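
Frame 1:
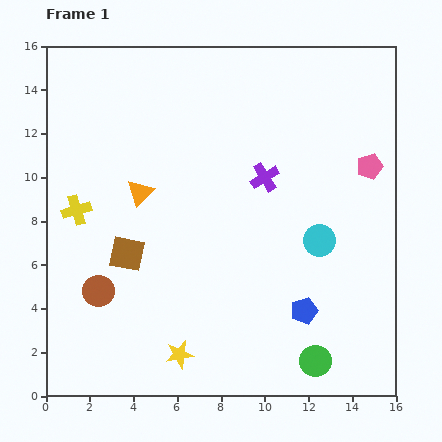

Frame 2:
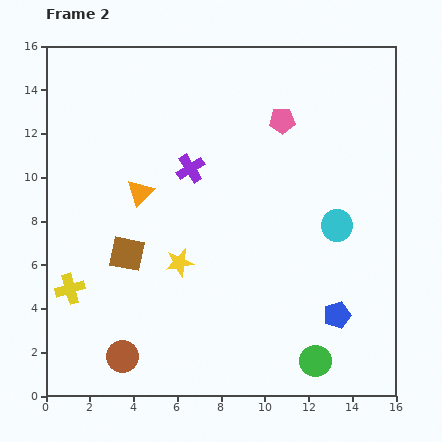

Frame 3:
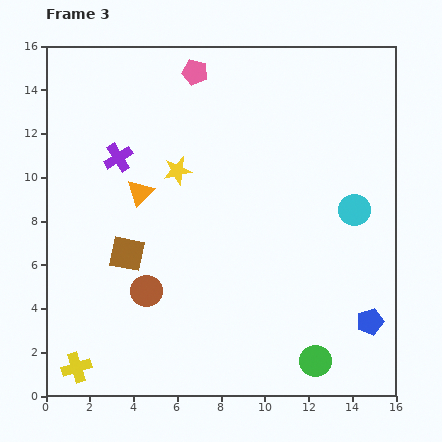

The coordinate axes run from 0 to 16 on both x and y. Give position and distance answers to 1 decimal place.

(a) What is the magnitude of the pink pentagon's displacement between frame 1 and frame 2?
4.5

The pink pentagon moved from (14.8, 10.5) to (10.8, 12.6), a distance of √(4.0² + 2.1²) ≈ 4.5.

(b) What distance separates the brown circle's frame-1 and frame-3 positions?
2.2

The brown circle moved from (2.4, 4.8) to (4.6, 4.8), a distance of √(2.2² + 0.0²) ≈ 2.2.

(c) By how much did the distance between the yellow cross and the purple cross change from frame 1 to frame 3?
+1.1

Distance in frame 1: 8.7. Distance in frame 3: 9.8.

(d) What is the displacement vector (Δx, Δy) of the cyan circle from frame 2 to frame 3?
(0.8, 0.7)

The cyan circle was at (13.3, 7.8) in frame 2 and (14.1, 8.5) in frame 3.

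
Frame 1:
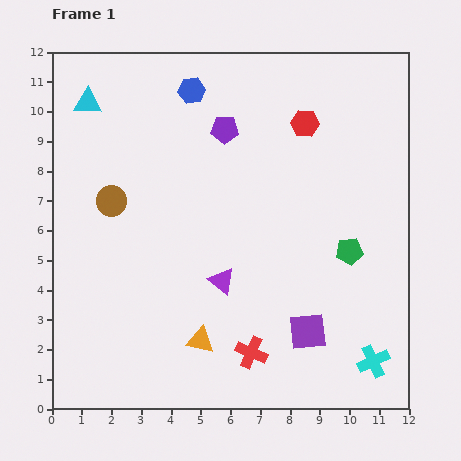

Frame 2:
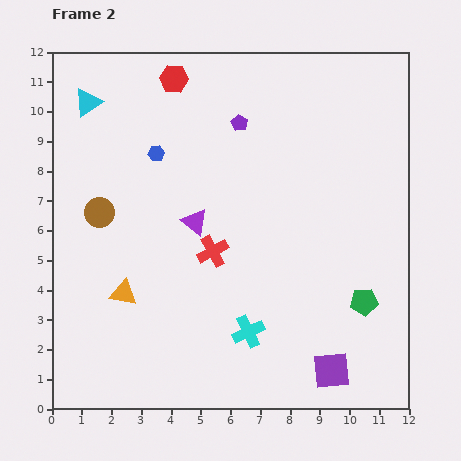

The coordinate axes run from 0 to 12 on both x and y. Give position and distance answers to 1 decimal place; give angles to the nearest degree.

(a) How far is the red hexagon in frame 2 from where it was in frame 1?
4.6

The red hexagon moved from (8.5, 9.6) to (4.1, 11.1), a distance of √(4.4² + 1.5²) ≈ 4.6.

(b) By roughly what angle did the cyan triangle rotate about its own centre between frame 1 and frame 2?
36° counter-clockwise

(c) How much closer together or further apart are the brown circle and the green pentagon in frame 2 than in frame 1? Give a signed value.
+1.2

Distance in frame 1: 8.2. Distance in frame 2: 9.4.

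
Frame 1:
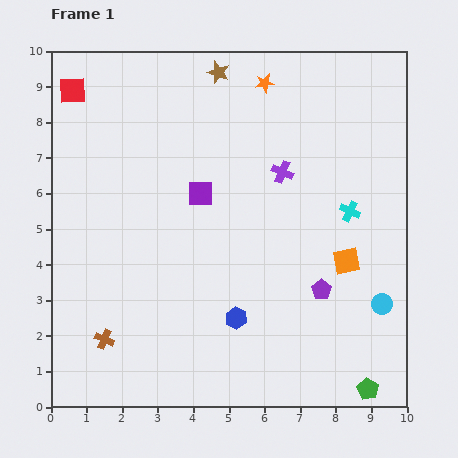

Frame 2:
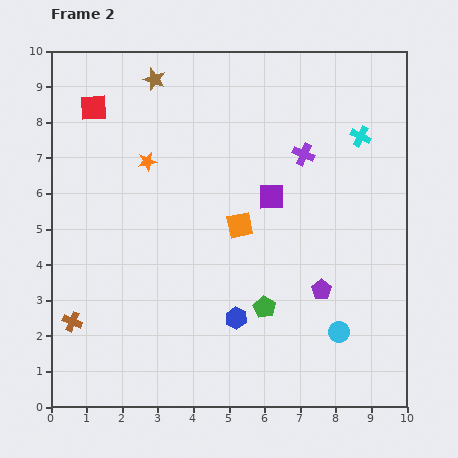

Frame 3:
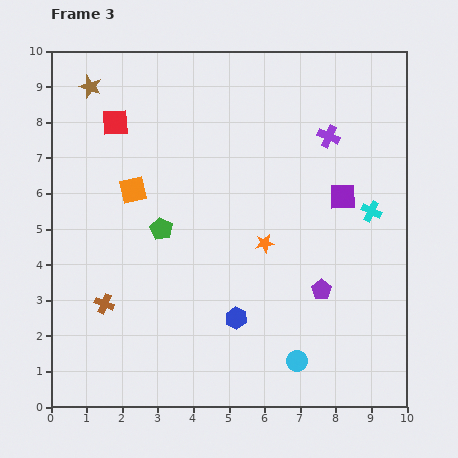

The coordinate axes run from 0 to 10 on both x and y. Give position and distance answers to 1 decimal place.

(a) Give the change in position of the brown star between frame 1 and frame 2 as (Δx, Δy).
(-1.8, -0.2)

The brown star was at (4.7, 9.4) in frame 1 and (2.9, 9.2) in frame 2.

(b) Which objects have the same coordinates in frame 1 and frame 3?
the blue hexagon, the purple pentagon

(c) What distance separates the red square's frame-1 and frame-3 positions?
1.5

The red square moved from (0.6, 8.9) to (1.8, 8.0), a distance of √(1.2² + 0.9²) ≈ 1.5.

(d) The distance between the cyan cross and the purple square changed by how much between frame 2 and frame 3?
-2.1

Distance in frame 2: 3.0. Distance in frame 3: 0.9.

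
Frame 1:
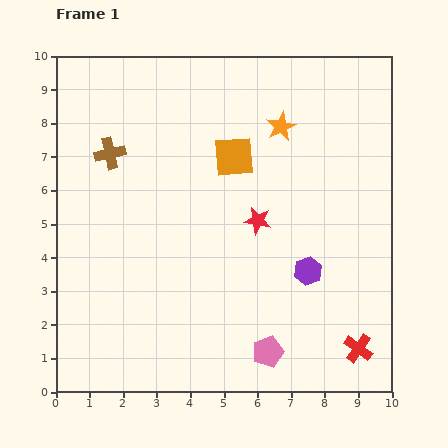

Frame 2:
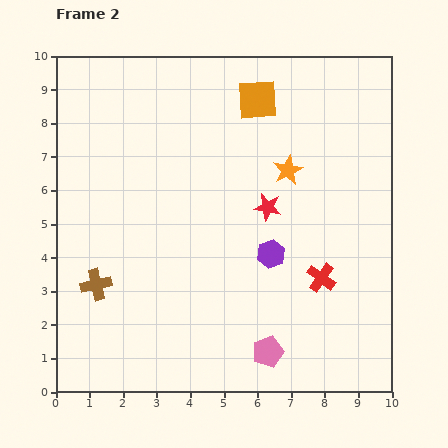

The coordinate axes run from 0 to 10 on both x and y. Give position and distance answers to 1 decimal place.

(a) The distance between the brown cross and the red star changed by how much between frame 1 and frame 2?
+0.8

Distance in frame 1: 4.8. Distance in frame 2: 5.6.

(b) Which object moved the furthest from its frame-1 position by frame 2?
the brown cross

(moved 3.9; next 2.4)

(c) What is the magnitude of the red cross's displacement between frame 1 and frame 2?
2.4

The red cross moved from (9.0, 1.3) to (7.9, 3.4), a distance of √(1.1² + 2.1²) ≈ 2.4.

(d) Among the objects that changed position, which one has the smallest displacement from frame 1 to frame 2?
the red star

(moved 0.5)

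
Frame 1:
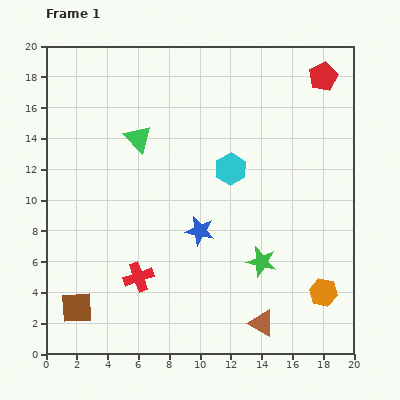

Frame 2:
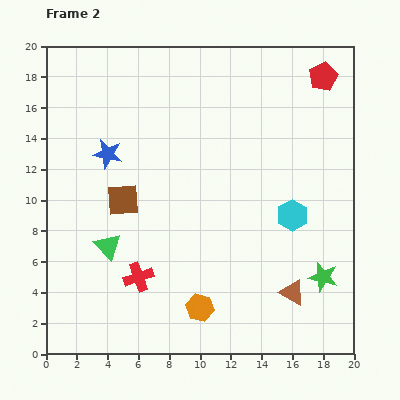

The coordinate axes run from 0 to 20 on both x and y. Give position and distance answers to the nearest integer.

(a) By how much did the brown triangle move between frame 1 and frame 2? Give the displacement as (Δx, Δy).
(2, 2)

The brown triangle was at (14, 2) in frame 1 and (16, 4) in frame 2.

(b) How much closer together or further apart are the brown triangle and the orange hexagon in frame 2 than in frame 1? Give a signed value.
+2

Distance in frame 1: 4. Distance in frame 2: 6.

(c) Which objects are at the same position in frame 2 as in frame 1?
the red cross, the red pentagon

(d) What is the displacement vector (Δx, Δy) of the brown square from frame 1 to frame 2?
(3, 7)

The brown square was at (2, 3) in frame 1 and (5, 10) in frame 2.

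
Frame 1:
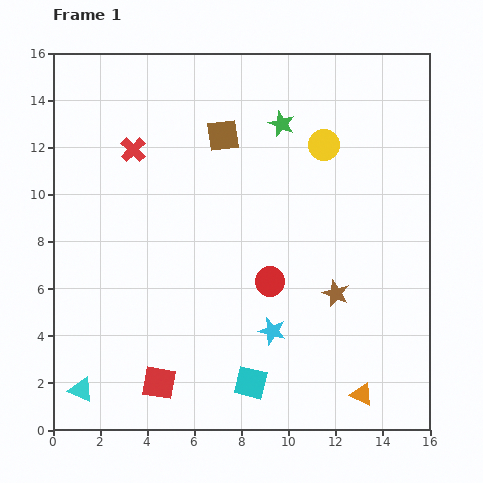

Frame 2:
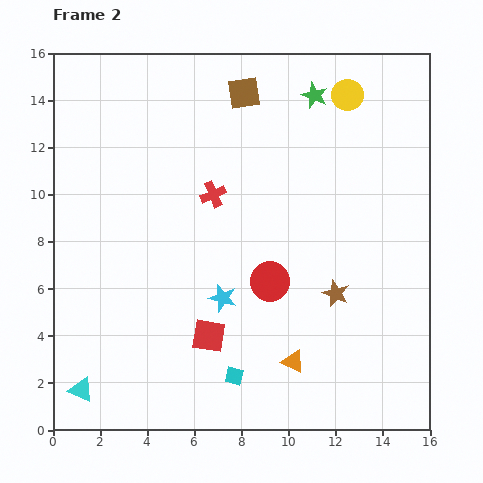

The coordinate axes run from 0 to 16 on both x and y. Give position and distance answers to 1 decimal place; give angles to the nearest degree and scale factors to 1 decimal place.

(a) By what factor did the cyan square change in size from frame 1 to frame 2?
0.6×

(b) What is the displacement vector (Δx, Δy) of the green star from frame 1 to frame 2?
(1.4, 1.2)

The green star was at (9.7, 13.0) in frame 1 and (11.1, 14.2) in frame 2.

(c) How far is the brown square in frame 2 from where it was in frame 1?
2.0

The brown square moved from (7.2, 12.5) to (8.1, 14.3), a distance of √(0.9² + 1.8²) ≈ 2.0.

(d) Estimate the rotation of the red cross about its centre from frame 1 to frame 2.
22° clockwise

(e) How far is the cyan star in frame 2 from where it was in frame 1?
2.5

The cyan star moved from (9.3, 4.2) to (7.2, 5.6), a distance of √(2.1² + 1.4²) ≈ 2.5.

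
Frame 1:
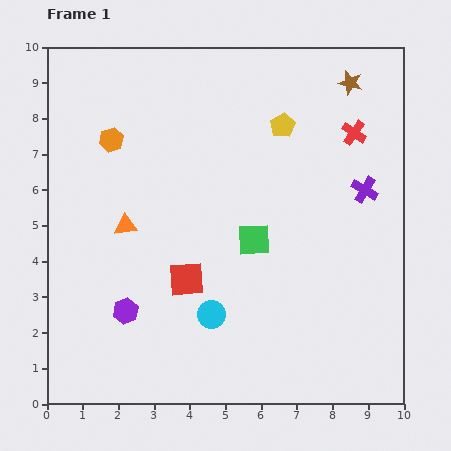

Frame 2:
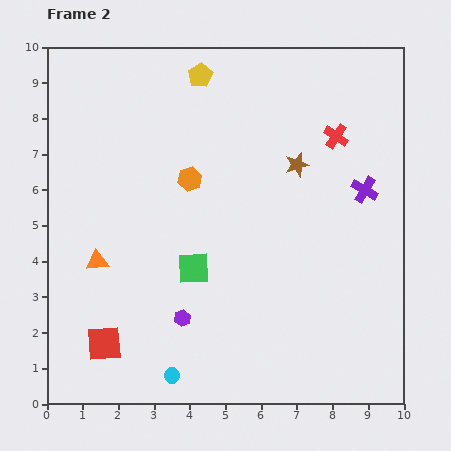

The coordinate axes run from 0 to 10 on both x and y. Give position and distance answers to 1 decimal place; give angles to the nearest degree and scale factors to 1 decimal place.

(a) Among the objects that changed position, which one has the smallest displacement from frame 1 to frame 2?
the red cross

(moved 0.5)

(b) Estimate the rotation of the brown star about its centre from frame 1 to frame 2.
29° counter-clockwise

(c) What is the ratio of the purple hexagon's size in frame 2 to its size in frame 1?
0.6×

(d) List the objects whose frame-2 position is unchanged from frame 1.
the purple cross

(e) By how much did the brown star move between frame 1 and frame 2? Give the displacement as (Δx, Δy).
(-1.5, -2.3)

The brown star was at (8.5, 9.0) in frame 1 and (7.0, 6.7) in frame 2.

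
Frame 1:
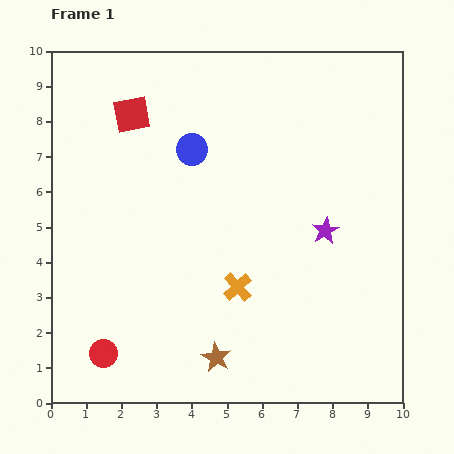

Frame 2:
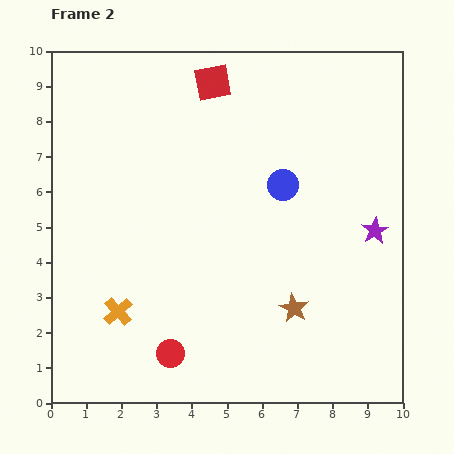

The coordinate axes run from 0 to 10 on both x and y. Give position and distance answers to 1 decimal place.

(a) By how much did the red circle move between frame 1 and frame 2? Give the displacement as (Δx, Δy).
(1.9, 0.0)

The red circle was at (1.5, 1.4) in frame 1 and (3.4, 1.4) in frame 2.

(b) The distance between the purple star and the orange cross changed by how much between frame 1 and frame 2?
+4.7

Distance in frame 1: 3.0. Distance in frame 2: 7.7.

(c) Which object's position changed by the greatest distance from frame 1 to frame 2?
the orange cross

(moved 3.5; next 2.8)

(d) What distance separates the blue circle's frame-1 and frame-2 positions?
2.8

The blue circle moved from (4.0, 7.2) to (6.6, 6.2), a distance of √(2.6² + 1.0²) ≈ 2.8.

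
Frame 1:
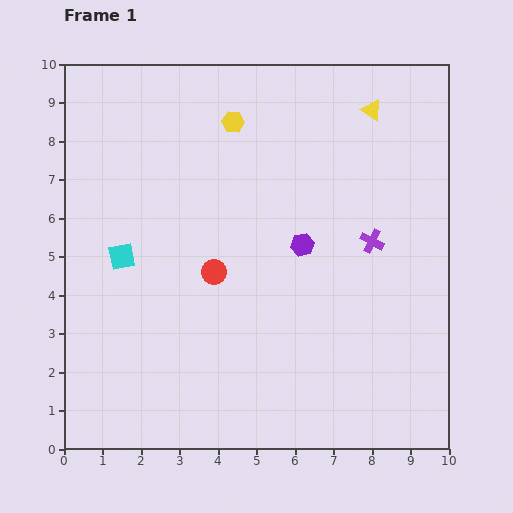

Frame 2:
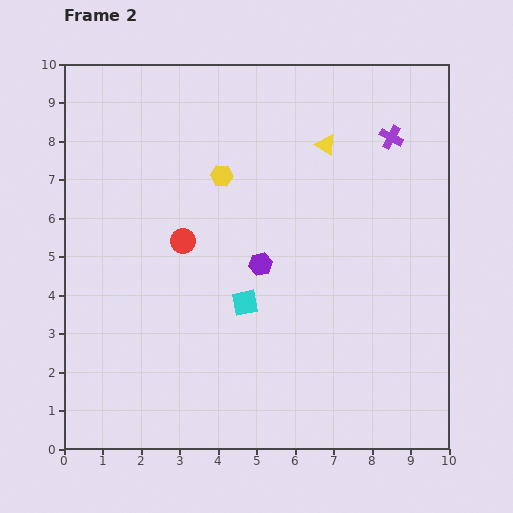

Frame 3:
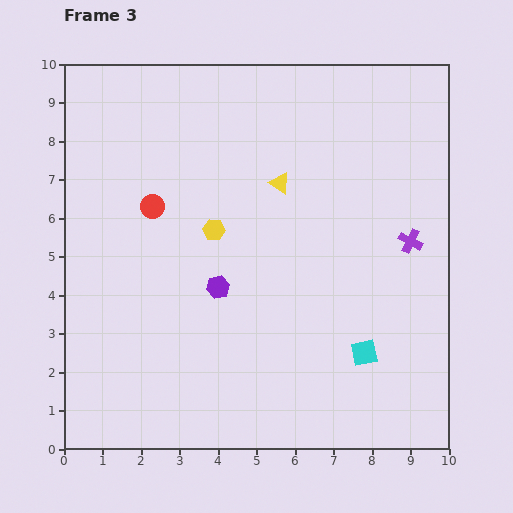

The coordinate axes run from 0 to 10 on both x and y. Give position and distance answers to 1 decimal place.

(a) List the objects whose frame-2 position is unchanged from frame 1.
none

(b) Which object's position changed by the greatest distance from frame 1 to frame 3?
the cyan square

(moved 6.8; next 3.1)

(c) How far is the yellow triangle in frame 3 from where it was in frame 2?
1.6

The yellow triangle moved from (6.8, 7.9) to (5.6, 6.9), a distance of √(1.2² + 1.0²) ≈ 1.6.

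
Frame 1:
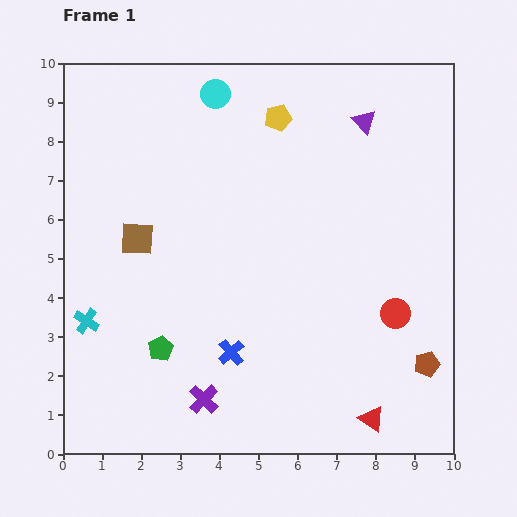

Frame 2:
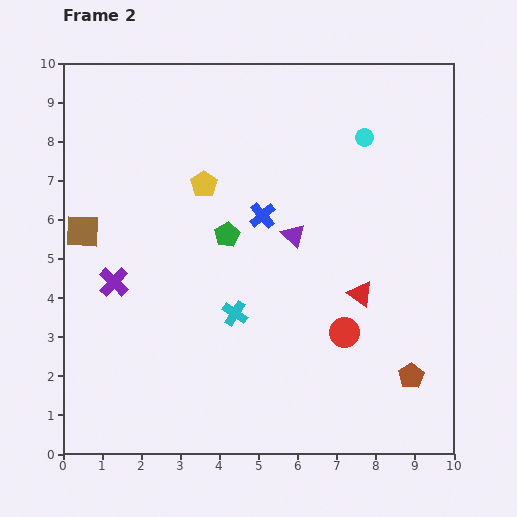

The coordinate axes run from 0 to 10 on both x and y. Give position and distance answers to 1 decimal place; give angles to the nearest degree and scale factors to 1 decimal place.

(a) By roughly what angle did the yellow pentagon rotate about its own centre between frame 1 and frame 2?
23° counter-clockwise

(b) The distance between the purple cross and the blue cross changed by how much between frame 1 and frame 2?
+2.8

Distance in frame 1: 1.4. Distance in frame 2: 4.2.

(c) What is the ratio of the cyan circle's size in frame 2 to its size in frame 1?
0.6×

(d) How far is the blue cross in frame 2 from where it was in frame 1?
3.6

The blue cross moved from (4.3, 2.6) to (5.1, 6.1), a distance of √(0.8² + 3.5²) ≈ 3.6.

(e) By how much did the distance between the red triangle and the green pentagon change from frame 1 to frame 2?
-2.0

Distance in frame 1: 5.7. Distance in frame 2: 3.7.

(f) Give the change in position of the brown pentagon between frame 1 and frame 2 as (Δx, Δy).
(-0.4, -0.3)

The brown pentagon was at (9.3, 2.3) in frame 1 and (8.9, 2.0) in frame 2.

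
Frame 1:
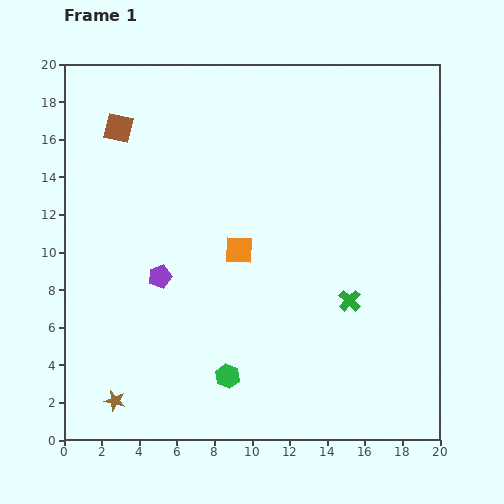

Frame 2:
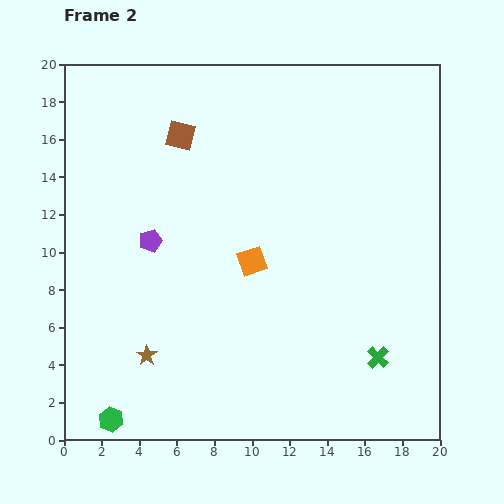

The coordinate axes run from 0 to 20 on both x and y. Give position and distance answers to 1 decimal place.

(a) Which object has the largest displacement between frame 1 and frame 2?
the green hexagon

(moved 6.6; next 3.4)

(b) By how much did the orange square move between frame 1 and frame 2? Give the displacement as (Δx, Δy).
(0.7, -0.6)

The orange square was at (9.3, 10.1) in frame 1 and (10.0, 9.5) in frame 2.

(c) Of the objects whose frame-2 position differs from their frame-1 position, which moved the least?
the orange square

(moved 0.9)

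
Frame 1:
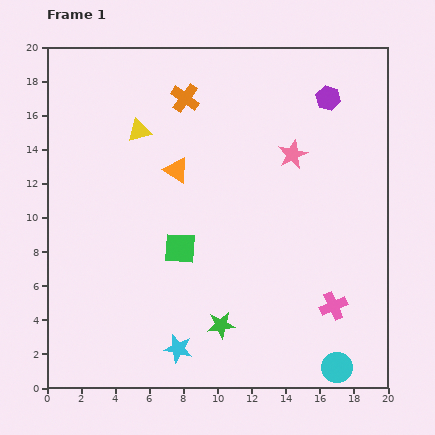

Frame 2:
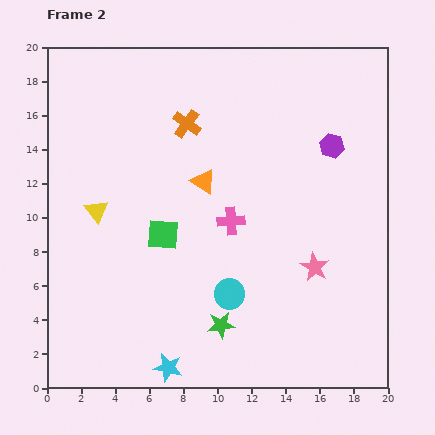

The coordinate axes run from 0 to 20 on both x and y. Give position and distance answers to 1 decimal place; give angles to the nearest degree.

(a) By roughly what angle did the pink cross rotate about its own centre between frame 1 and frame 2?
20° clockwise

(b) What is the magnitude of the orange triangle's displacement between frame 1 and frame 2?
1.7

The orange triangle moved from (7.6, 12.8) to (9.2, 12.1), a distance of √(1.6² + 0.7²) ≈ 1.7.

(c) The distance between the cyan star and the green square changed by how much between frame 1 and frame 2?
+1.9

Distance in frame 1: 5.9. Distance in frame 2: 7.8.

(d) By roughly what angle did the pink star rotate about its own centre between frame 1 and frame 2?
18° counter-clockwise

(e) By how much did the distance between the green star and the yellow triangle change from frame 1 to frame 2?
-2.5

Distance in frame 1: 12.4. Distance in frame 2: 9.9.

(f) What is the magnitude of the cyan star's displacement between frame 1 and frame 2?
1.3

The cyan star moved from (7.7, 2.3) to (7.1, 1.2), a distance of √(0.6² + 1.1²) ≈ 1.3.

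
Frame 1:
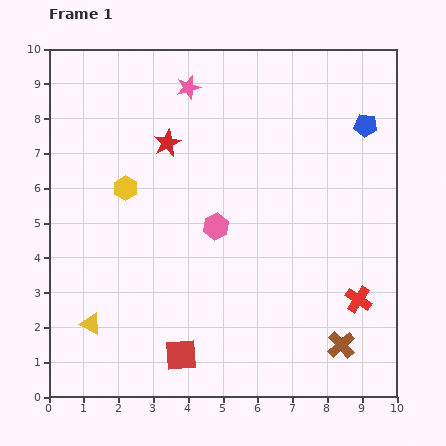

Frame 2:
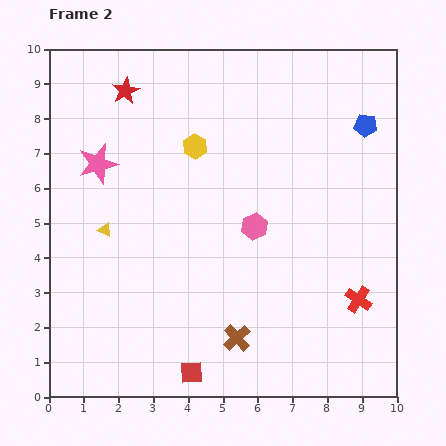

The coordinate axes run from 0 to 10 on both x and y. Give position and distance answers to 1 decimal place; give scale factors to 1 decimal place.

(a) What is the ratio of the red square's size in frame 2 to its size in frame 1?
0.7×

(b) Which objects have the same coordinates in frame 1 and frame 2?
the blue pentagon, the red cross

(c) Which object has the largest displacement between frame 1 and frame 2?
the pink star

(moved 3.4; next 3.0)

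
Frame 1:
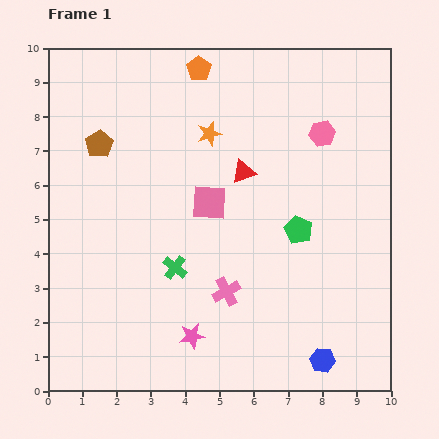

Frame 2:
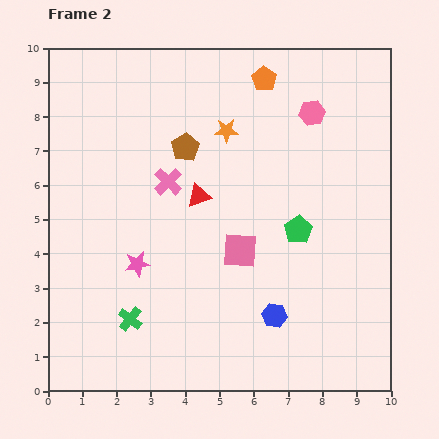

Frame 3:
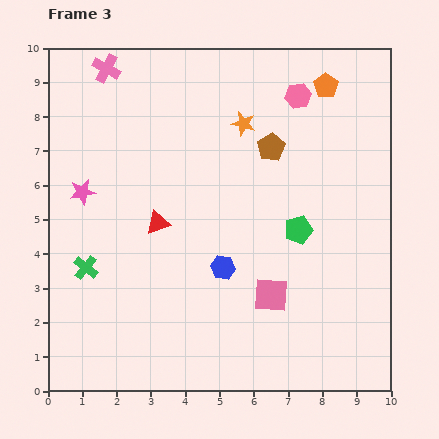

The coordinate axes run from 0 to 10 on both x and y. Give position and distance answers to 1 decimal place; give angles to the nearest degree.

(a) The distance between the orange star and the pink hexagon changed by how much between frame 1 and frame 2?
-0.8

Distance in frame 1: 3.3. Distance in frame 2: 2.5.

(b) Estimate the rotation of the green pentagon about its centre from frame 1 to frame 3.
30° clockwise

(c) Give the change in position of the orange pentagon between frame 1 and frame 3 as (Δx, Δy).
(3.7, -0.5)

The orange pentagon was at (4.4, 9.4) in frame 1 and (8.1, 8.9) in frame 3.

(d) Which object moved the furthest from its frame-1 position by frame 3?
the pink cross

(moved 7.4; next 5.3)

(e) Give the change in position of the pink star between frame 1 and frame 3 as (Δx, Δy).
(-3.2, 4.2)

The pink star was at (4.2, 1.6) in frame 1 and (1.0, 5.8) in frame 3.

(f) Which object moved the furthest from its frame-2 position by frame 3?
the pink cross

(moved 3.8; next 2.6)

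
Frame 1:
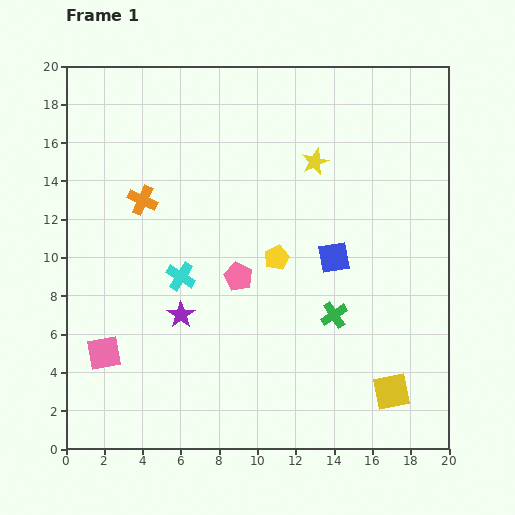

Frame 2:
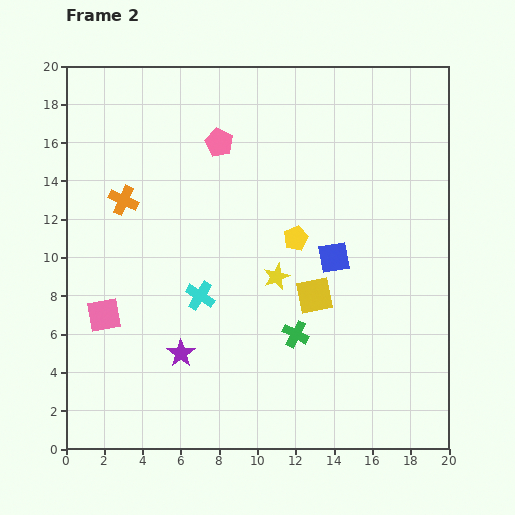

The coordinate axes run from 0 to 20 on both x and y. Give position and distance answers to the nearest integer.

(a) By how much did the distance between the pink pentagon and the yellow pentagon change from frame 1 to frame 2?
+4

Distance in frame 1: 2. Distance in frame 2: 6.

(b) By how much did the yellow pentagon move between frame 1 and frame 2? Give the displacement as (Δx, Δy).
(1, 1)

The yellow pentagon was at (11, 10) in frame 1 and (12, 11) in frame 2.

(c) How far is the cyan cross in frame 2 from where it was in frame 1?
1

The cyan cross moved from (6, 9) to (7, 8), a distance of √(1² + 1²) ≈ 1.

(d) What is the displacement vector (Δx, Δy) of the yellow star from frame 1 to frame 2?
(-2, -6)

The yellow star was at (13, 15) in frame 1 and (11, 9) in frame 2.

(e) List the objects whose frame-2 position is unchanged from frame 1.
the blue square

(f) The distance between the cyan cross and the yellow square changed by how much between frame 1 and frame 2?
-7

Distance in frame 1: 13. Distance in frame 2: 6.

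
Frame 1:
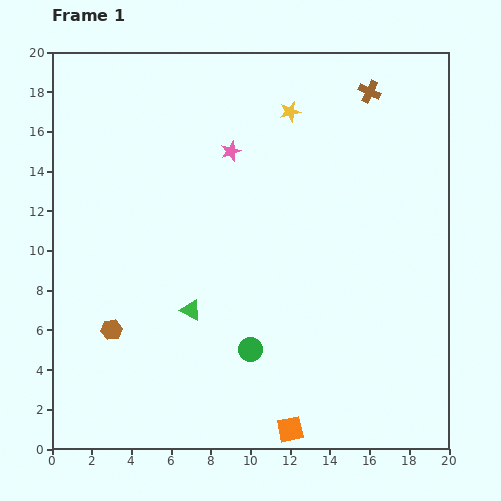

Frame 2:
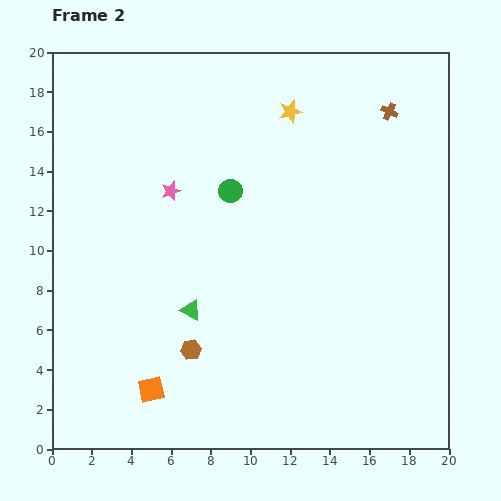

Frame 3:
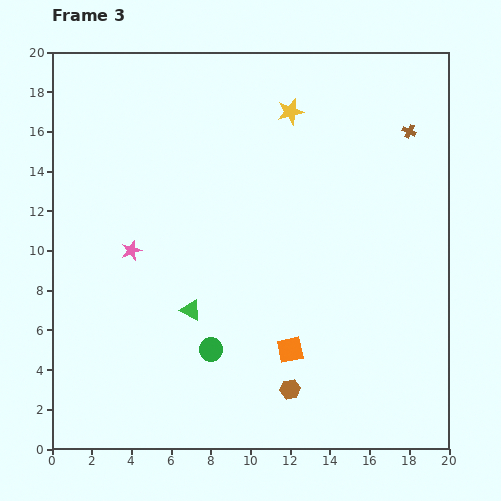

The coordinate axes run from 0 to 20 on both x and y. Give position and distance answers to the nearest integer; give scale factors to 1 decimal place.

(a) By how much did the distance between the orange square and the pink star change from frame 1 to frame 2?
-4

Distance in frame 1: 14. Distance in frame 2: 10.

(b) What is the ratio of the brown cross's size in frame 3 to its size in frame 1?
0.6×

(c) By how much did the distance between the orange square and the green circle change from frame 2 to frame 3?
-7

Distance in frame 2: 11. Distance in frame 3: 4.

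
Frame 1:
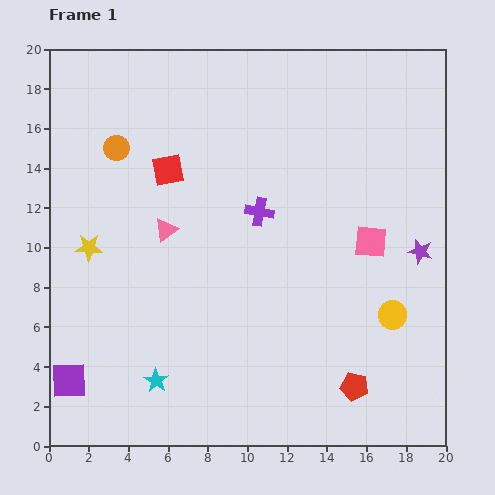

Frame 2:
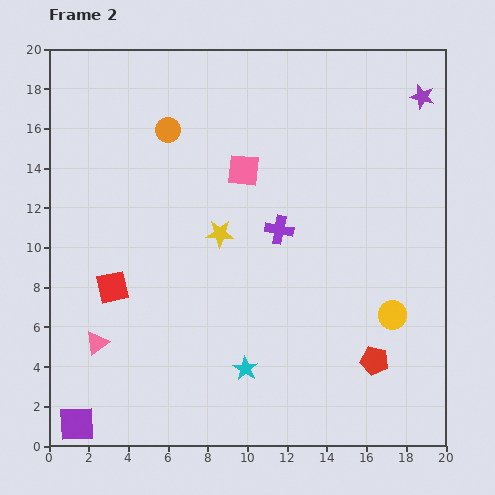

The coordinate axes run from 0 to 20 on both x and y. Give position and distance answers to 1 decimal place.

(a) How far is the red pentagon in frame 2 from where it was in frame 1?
1.6

The red pentagon moved from (15.4, 3.0) to (16.4, 4.3), a distance of √(1.0² + 1.3²) ≈ 1.6.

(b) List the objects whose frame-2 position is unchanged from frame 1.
the yellow circle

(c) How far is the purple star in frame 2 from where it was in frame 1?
7.8

The purple star moved from (18.7, 9.8) to (18.8, 17.6), a distance of √(0.1² + 7.8²) ≈ 7.8.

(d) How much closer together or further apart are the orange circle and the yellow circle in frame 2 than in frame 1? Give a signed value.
-1.6

Distance in frame 1: 16.2. Distance in frame 2: 14.6.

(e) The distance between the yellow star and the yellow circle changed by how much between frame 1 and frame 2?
-6.1

Distance in frame 1: 15.7. Distance in frame 2: 9.6.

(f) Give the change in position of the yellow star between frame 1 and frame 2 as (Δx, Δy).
(6.6, 0.7)

The yellow star was at (2.0, 10.0) in frame 1 and (8.6, 10.7) in frame 2.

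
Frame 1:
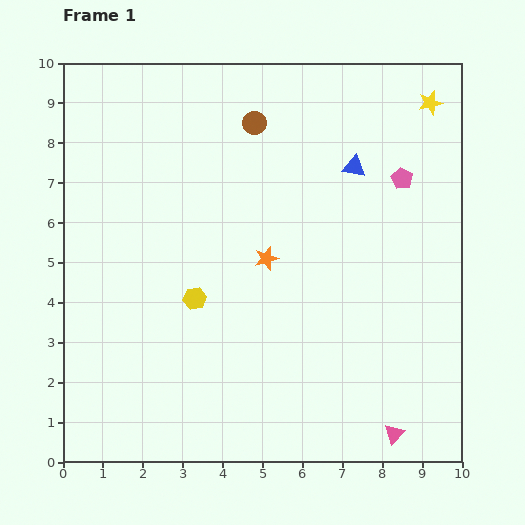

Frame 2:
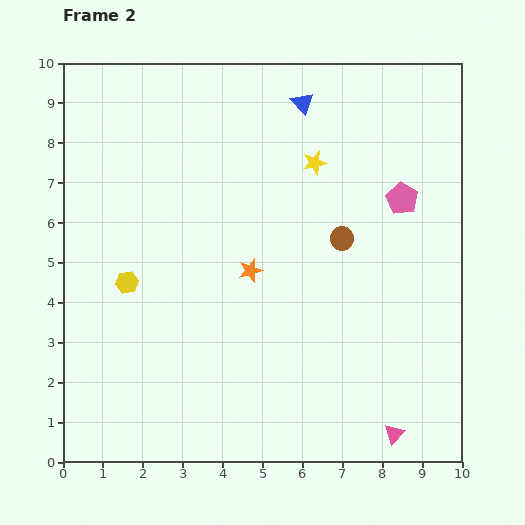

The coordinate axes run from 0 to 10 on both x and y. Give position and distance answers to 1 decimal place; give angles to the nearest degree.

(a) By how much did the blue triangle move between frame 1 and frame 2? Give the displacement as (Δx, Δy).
(-1.3, 1.6)

The blue triangle was at (7.3, 7.4) in frame 1 and (6.0, 9.0) in frame 2.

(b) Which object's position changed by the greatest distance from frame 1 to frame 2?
the brown circle

(moved 3.6; next 3.3)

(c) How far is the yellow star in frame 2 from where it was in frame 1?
3.3

The yellow star moved from (9.2, 9.0) to (6.3, 7.5), a distance of √(2.9² + 1.5²) ≈ 3.3.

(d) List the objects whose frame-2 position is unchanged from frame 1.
the pink triangle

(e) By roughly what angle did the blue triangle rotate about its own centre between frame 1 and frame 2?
37° clockwise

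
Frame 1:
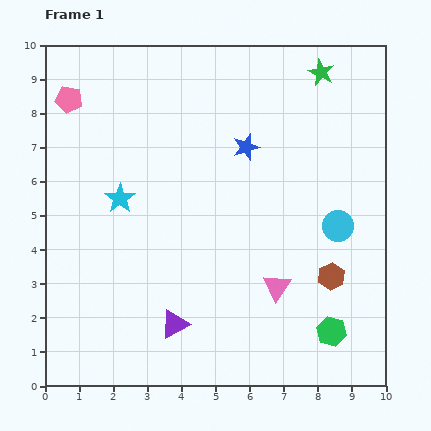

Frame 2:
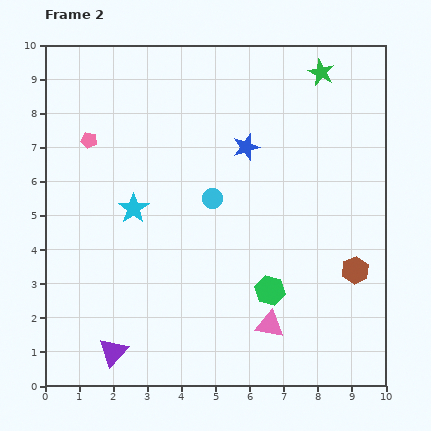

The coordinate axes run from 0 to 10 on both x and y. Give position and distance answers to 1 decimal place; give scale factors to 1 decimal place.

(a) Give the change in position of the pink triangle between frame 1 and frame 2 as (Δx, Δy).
(-0.2, -1.1)

The pink triangle was at (6.8, 2.9) in frame 1 and (6.6, 1.8) in frame 2.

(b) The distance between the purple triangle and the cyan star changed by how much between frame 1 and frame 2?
+0.2

Distance in frame 1: 4.0. Distance in frame 2: 4.2.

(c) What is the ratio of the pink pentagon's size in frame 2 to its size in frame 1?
0.6×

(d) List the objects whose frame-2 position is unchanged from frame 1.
the blue star, the green star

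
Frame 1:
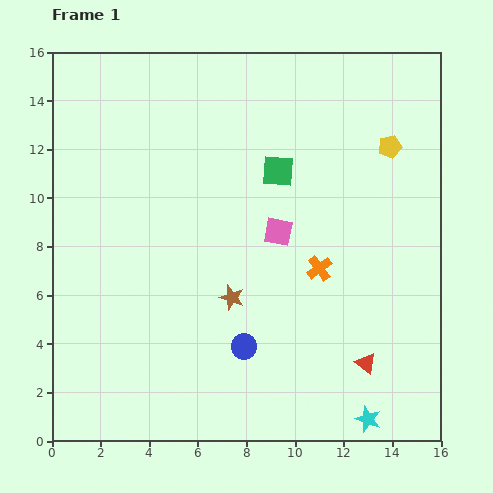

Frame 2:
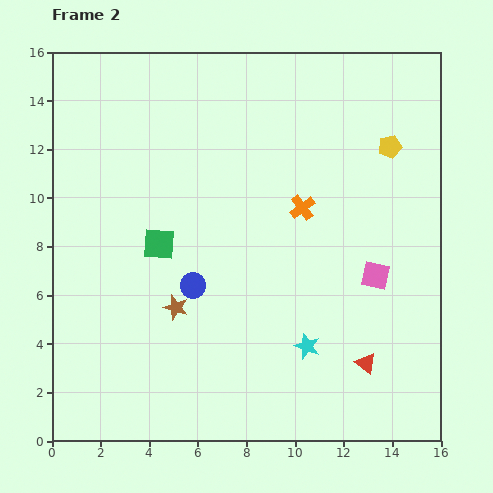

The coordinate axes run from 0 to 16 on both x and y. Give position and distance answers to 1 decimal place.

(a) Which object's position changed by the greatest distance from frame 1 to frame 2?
the green square

(moved 5.7; next 4.4)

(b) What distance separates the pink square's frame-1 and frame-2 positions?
4.4

The pink square moved from (9.3, 8.6) to (13.3, 6.8), a distance of √(4.0² + 1.8²) ≈ 4.4.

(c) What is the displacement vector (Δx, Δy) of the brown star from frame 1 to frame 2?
(-2.3, -0.4)

The brown star was at (7.4, 5.9) in frame 1 and (5.1, 5.5) in frame 2.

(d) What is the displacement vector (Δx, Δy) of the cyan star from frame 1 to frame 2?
(-2.5, 3.0)

The cyan star was at (13.0, 0.9) in frame 1 and (10.5, 3.9) in frame 2.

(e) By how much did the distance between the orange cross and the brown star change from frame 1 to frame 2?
+2.8

Distance in frame 1: 3.8. Distance in frame 2: 6.6.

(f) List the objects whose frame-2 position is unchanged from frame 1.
the red triangle, the yellow pentagon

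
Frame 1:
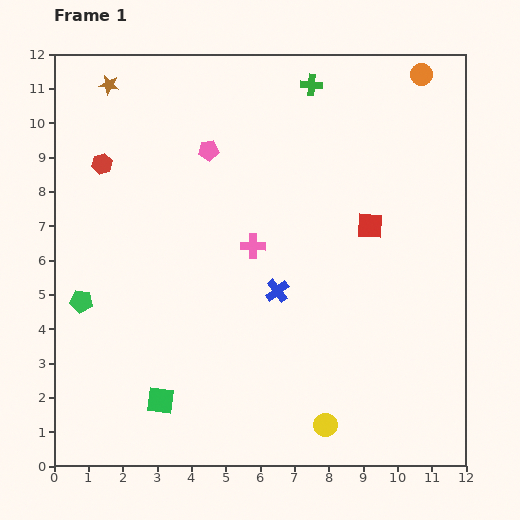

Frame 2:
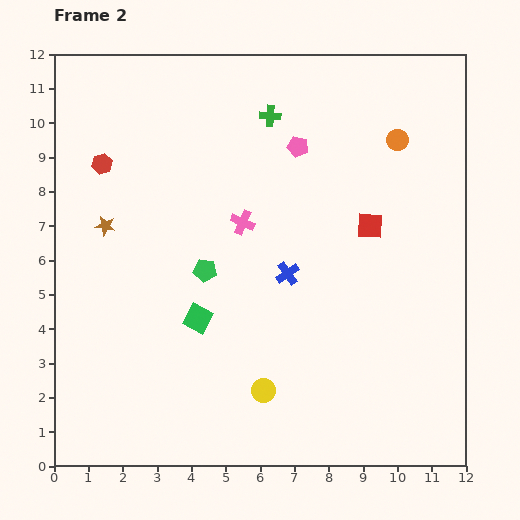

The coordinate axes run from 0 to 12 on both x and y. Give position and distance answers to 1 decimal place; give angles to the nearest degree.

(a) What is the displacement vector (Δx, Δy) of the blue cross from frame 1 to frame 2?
(0.3, 0.5)

The blue cross was at (6.5, 5.1) in frame 1 and (6.8, 5.6) in frame 2.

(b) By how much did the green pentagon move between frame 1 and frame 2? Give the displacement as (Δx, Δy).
(3.6, 0.9)

The green pentagon was at (0.8, 4.8) in frame 1 and (4.4, 5.7) in frame 2.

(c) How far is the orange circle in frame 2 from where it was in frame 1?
2.0

The orange circle moved from (10.7, 11.4) to (10.0, 9.5), a distance of √(0.7² + 1.9²) ≈ 2.0.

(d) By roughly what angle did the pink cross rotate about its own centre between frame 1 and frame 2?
23° clockwise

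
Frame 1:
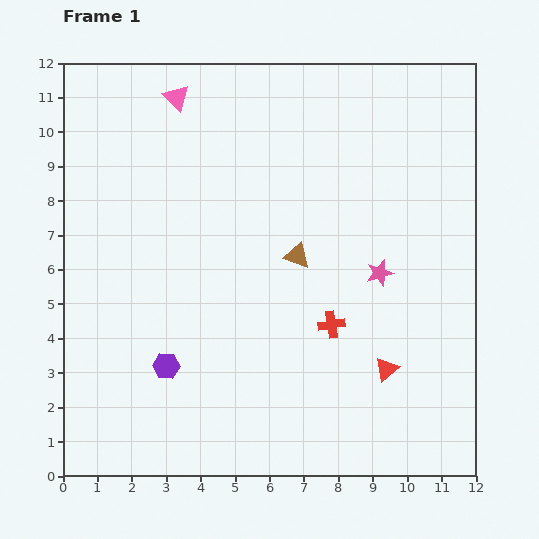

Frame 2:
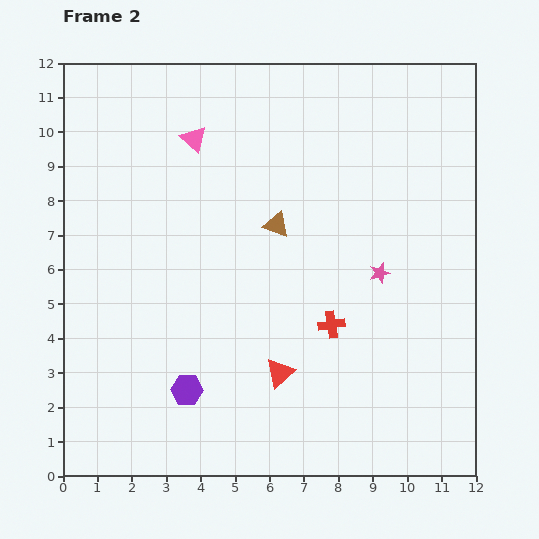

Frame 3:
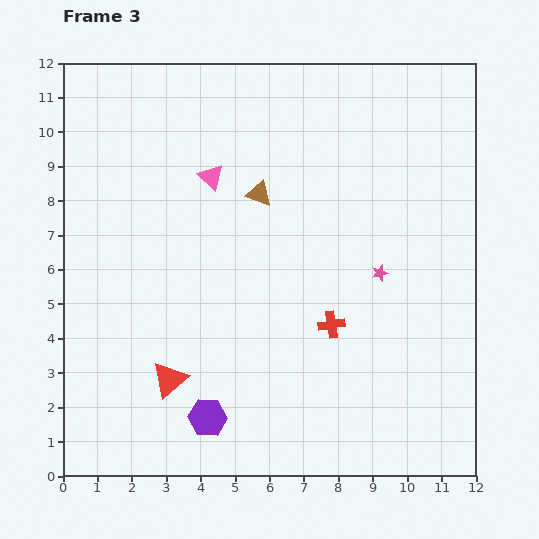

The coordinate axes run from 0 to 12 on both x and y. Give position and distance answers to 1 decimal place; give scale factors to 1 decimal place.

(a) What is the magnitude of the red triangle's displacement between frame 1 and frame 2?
3.1

The red triangle moved from (9.4, 3.1) to (6.3, 3.0), a distance of √(3.1² + 0.1²) ≈ 3.1.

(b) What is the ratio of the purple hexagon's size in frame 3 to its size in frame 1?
1.4×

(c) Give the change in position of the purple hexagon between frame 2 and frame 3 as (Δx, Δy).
(0.6, -0.8)

The purple hexagon was at (3.6, 2.5) in frame 2 and (4.2, 1.7) in frame 3.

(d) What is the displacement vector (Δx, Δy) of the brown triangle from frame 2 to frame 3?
(-0.5, 0.9)

The brown triangle was at (6.2, 7.3) in frame 2 and (5.7, 8.2) in frame 3.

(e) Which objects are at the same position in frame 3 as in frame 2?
the pink star, the red cross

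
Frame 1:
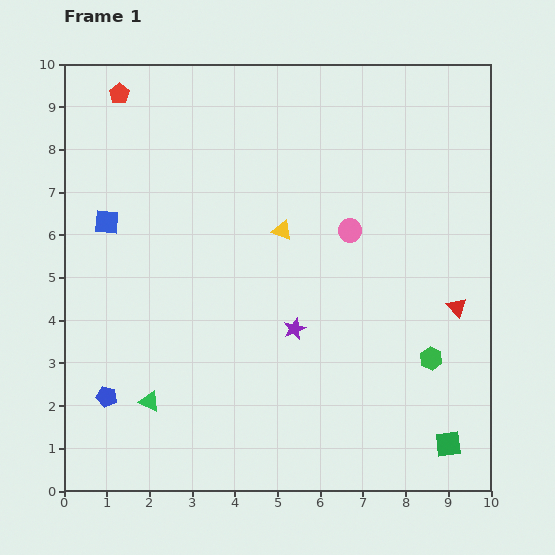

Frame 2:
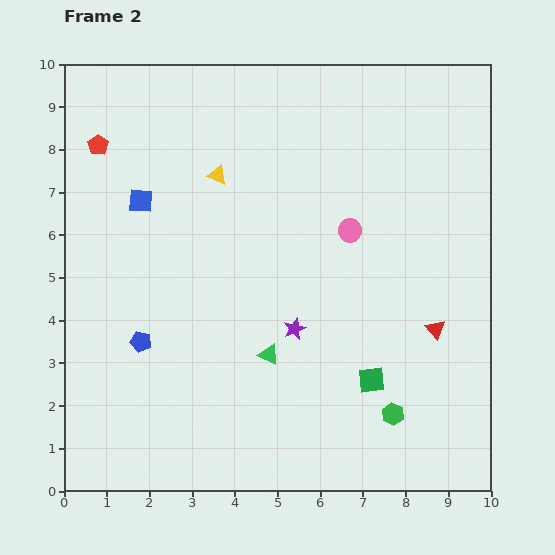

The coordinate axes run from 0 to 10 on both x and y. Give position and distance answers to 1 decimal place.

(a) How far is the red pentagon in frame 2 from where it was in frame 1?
1.3

The red pentagon moved from (1.3, 9.3) to (0.8, 8.1), a distance of √(0.5² + 1.2²) ≈ 1.3.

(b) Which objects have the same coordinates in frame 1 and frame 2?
the pink circle, the purple star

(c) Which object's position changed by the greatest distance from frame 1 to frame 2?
the green triangle

(moved 3.0; next 2.3)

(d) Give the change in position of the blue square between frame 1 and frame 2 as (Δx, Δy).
(0.8, 0.5)

The blue square was at (1.0, 6.3) in frame 1 and (1.8, 6.8) in frame 2.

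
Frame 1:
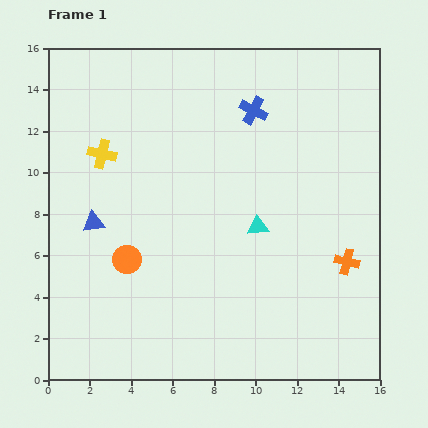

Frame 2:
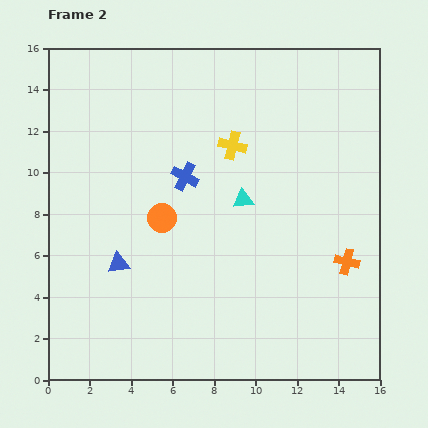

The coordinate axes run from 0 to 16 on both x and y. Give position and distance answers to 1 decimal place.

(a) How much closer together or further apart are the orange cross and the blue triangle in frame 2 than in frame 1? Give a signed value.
-1.3

Distance in frame 1: 12.3. Distance in frame 2: 11.0.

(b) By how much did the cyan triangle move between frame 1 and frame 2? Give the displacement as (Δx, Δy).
(-0.7, 1.3)

The cyan triangle was at (10.1, 7.4) in frame 1 and (9.4, 8.7) in frame 2.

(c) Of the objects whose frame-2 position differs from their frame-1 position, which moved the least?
the cyan triangle

(moved 1.5)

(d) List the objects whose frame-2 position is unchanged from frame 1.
the orange cross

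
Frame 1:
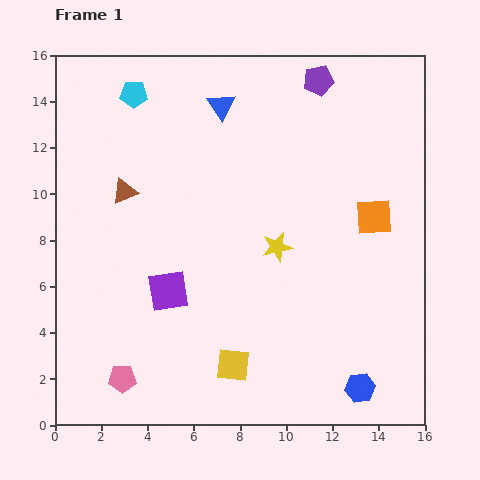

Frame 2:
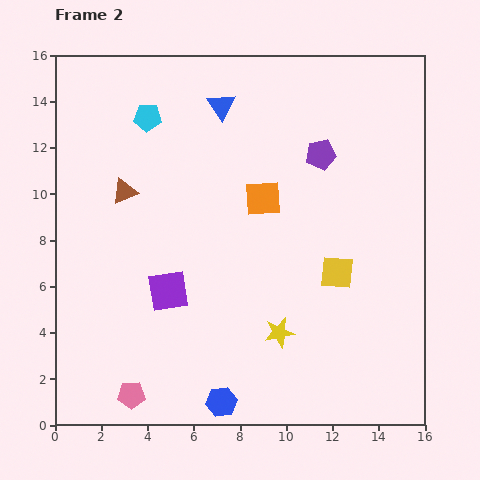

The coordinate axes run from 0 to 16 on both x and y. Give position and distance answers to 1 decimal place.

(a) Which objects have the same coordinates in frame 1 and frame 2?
the purple square, the blue triangle, the brown triangle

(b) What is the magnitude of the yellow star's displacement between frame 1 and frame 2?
3.7

The yellow star moved from (9.6, 7.7) to (9.7, 4.0), a distance of √(0.1² + 3.7²) ≈ 3.7.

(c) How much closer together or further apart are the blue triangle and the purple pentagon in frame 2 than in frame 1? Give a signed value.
+0.5

Distance in frame 1: 4.3. Distance in frame 2: 4.8.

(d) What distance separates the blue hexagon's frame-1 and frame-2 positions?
6.0

The blue hexagon moved from (13.2, 1.6) to (7.2, 1.0), a distance of √(6.0² + 0.6²) ≈ 6.0.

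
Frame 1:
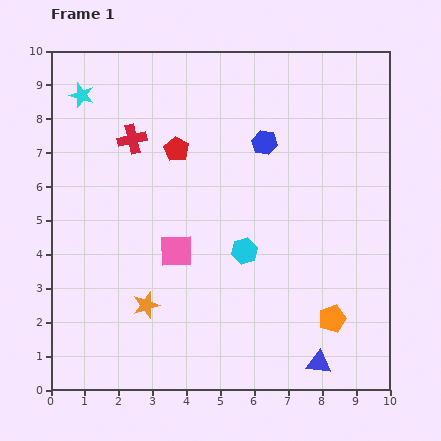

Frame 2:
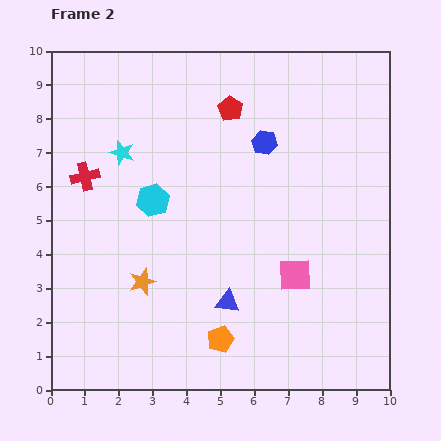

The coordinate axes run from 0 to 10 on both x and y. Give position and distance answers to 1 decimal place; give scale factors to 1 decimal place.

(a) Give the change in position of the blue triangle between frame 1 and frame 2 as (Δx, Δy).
(-2.7, 1.8)

The blue triangle was at (7.9, 0.8) in frame 1 and (5.2, 2.6) in frame 2.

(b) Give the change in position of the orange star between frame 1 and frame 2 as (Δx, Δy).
(-0.1, 0.7)

The orange star was at (2.8, 2.5) in frame 1 and (2.7, 3.2) in frame 2.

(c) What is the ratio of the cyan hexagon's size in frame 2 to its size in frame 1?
1.3×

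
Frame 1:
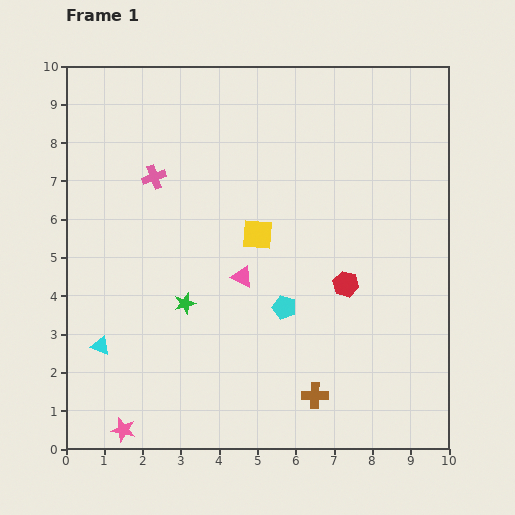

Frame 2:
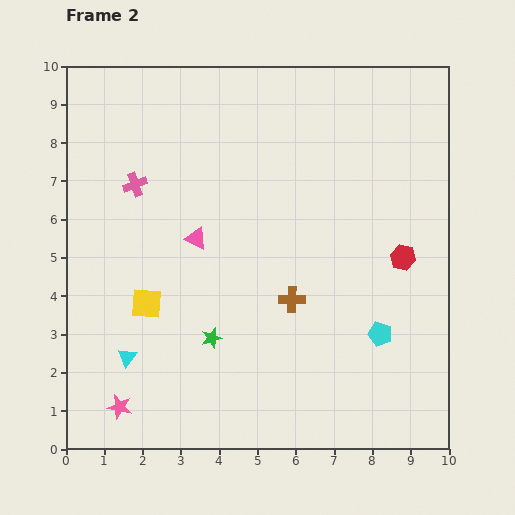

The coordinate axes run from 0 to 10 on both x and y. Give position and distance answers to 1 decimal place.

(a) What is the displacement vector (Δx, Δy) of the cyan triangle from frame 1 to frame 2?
(0.7, -0.3)

The cyan triangle was at (0.9, 2.7) in frame 1 and (1.6, 2.4) in frame 2.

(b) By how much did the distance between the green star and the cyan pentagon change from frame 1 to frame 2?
+1.8

Distance in frame 1: 2.6. Distance in frame 2: 4.4.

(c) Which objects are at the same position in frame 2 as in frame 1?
none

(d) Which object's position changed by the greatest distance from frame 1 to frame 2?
the yellow square

(moved 3.4; next 2.6)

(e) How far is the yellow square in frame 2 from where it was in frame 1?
3.4

The yellow square moved from (5.0, 5.6) to (2.1, 3.8), a distance of √(2.9² + 1.8²) ≈ 3.4.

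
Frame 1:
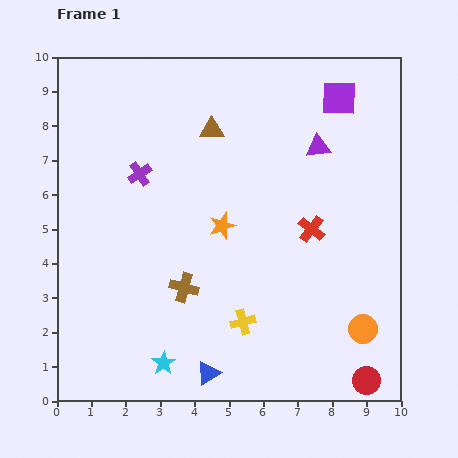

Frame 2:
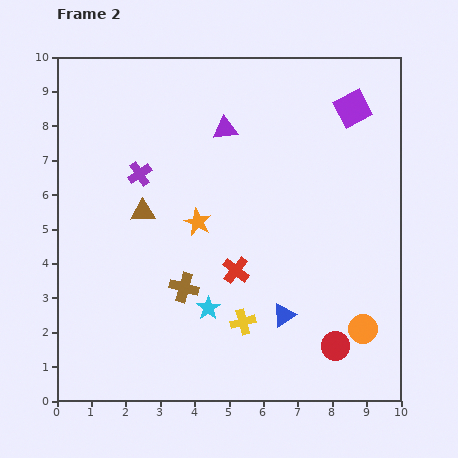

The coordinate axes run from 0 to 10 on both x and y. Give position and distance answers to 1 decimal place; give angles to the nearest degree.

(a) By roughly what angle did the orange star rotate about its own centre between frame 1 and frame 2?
27° counter-clockwise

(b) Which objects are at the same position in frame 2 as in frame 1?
the brown cross, the yellow cross, the orange circle, the purple cross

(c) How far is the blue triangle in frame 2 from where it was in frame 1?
2.8

The blue triangle moved from (4.4, 0.8) to (6.6, 2.5), a distance of √(2.2² + 1.7²) ≈ 2.8.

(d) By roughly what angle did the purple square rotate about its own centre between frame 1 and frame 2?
29° counter-clockwise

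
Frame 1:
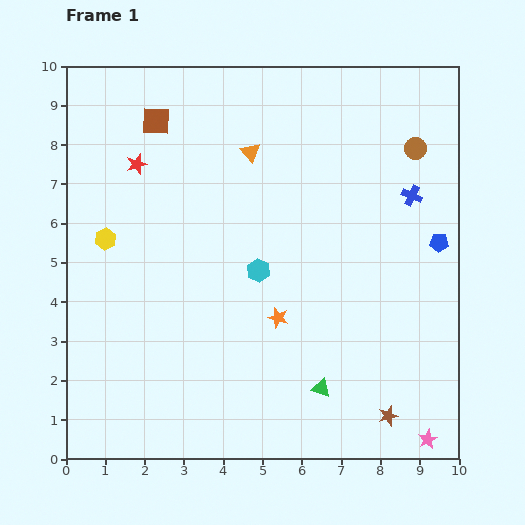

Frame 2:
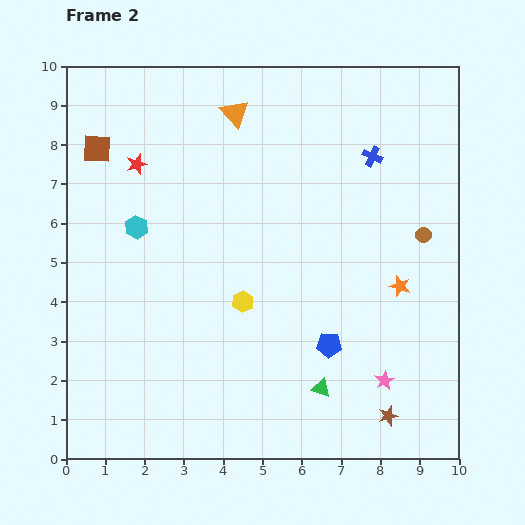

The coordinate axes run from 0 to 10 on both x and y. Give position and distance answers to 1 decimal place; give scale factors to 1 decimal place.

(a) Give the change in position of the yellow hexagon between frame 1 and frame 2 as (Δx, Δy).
(3.5, -1.6)

The yellow hexagon was at (1.0, 5.6) in frame 1 and (4.5, 4.0) in frame 2.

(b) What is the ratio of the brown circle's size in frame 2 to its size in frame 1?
0.7×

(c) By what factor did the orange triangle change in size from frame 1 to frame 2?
1.5×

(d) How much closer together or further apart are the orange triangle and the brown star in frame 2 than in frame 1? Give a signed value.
+1.0

Distance in frame 1: 7.6. Distance in frame 2: 8.6.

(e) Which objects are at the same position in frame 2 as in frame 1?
the red star, the green triangle, the brown star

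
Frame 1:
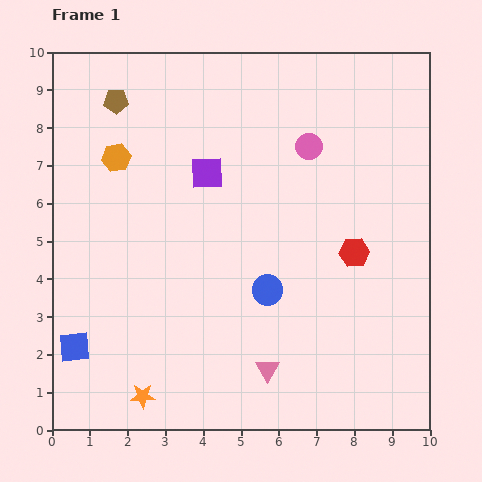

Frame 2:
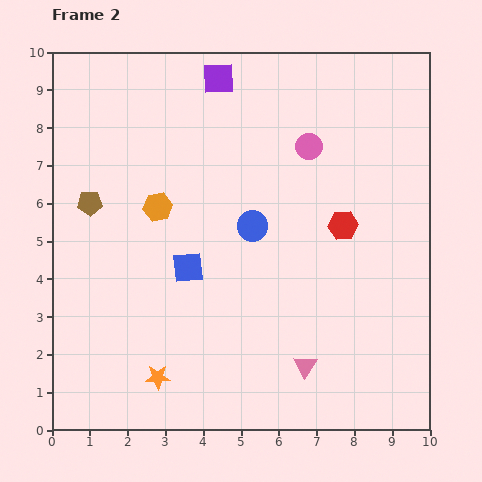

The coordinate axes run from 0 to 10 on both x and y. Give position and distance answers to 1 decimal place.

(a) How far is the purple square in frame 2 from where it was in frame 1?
2.5

The purple square moved from (4.1, 6.8) to (4.4, 9.3), a distance of √(0.3² + 2.5²) ≈ 2.5.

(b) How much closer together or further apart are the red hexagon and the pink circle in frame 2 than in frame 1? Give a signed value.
-0.7

Distance in frame 1: 3.0. Distance in frame 2: 2.3.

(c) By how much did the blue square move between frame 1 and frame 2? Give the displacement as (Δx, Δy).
(3.0, 2.1)

The blue square was at (0.6, 2.2) in frame 1 and (3.6, 4.3) in frame 2.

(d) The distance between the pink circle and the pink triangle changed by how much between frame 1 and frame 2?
-0.2

Distance in frame 1: 6.0. Distance in frame 2: 5.8.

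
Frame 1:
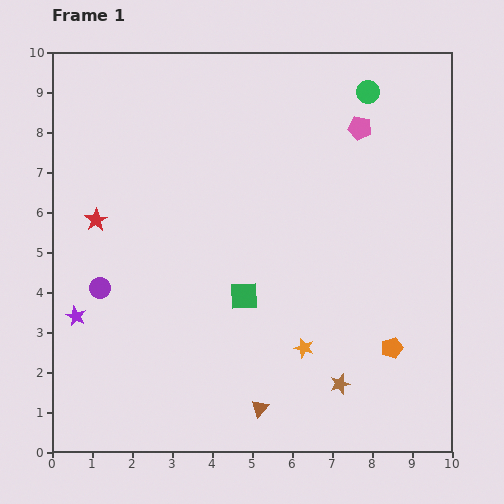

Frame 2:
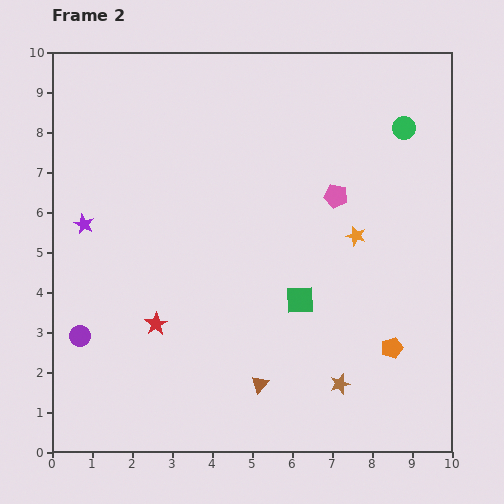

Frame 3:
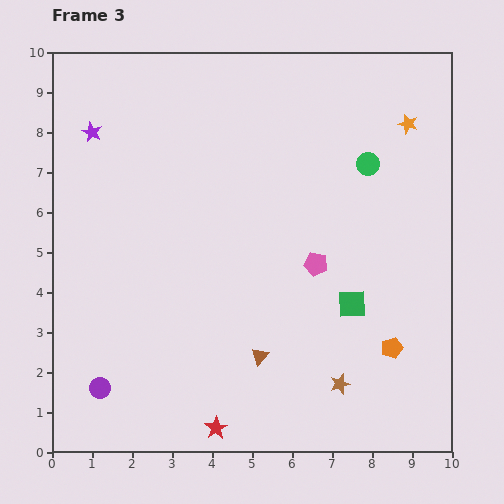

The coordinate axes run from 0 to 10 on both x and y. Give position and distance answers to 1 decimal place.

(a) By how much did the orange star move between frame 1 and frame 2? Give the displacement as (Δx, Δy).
(1.3, 2.8)

The orange star was at (6.3, 2.6) in frame 1 and (7.6, 5.4) in frame 2.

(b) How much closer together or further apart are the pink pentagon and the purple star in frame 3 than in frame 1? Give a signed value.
-2.0

Distance in frame 1: 8.5. Distance in frame 3: 6.5.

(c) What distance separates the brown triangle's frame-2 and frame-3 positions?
0.7

The brown triangle moved from (5.2, 1.7) to (5.2, 2.4), a distance of √(0.0² + 0.7²) ≈ 0.7.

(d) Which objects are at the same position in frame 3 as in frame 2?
the brown star, the orange pentagon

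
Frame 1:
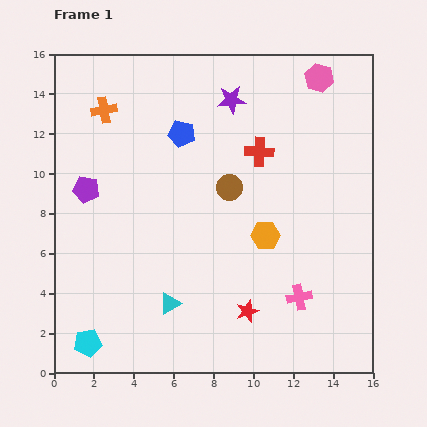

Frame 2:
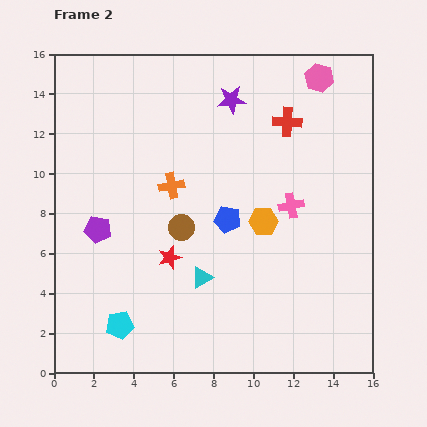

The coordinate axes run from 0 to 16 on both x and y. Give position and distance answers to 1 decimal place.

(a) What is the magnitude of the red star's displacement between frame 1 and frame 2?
4.7

The red star moved from (9.7, 3.1) to (5.8, 5.8), a distance of √(3.9² + 2.7²) ≈ 4.7.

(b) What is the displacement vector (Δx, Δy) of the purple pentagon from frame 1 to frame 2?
(0.6, -2.0)

The purple pentagon was at (1.6, 9.2) in frame 1 and (2.2, 7.2) in frame 2.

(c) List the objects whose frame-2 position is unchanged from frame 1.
the purple star, the pink hexagon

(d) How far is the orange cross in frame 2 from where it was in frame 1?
5.1

The orange cross moved from (2.5, 13.2) to (5.9, 9.4), a distance of √(3.4² + 3.8²) ≈ 5.1.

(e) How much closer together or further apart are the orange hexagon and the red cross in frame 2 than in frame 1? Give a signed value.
+0.9

Distance in frame 1: 4.2. Distance in frame 2: 5.1.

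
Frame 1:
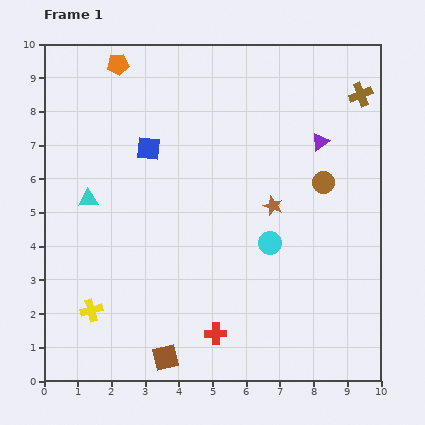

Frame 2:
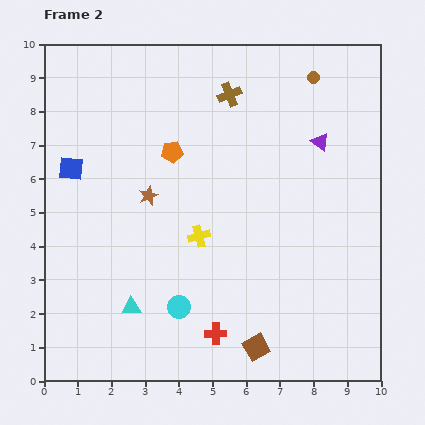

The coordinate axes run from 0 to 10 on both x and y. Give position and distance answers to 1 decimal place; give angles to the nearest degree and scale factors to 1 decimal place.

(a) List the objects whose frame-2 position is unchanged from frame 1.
the red cross, the purple triangle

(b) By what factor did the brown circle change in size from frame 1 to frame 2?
0.6×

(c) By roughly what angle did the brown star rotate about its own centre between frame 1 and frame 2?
27° clockwise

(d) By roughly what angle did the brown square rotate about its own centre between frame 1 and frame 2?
16° counter-clockwise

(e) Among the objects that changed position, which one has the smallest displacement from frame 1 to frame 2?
the blue square

(moved 2.4)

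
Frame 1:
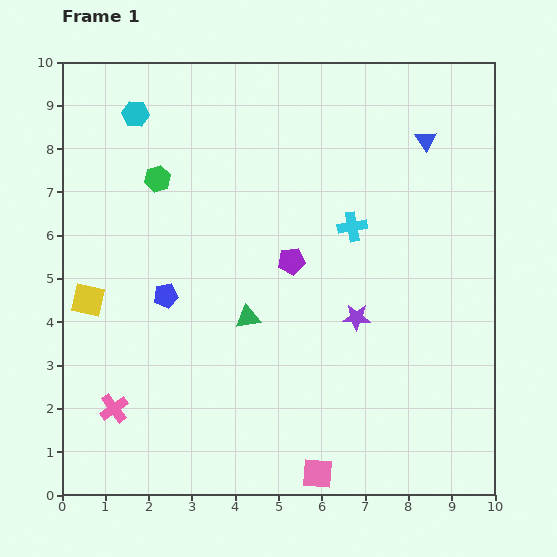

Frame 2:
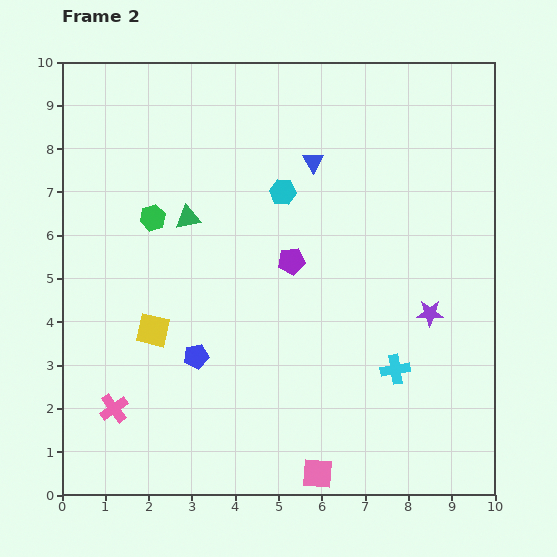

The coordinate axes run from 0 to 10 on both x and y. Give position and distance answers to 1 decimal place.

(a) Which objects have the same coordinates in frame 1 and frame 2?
the pink square, the purple pentagon, the pink cross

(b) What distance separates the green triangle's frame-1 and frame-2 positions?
2.7

The green triangle moved from (4.3, 4.1) to (2.9, 6.4), a distance of √(1.4² + 2.3²) ≈ 2.7.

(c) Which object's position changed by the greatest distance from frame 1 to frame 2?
the cyan hexagon

(moved 3.8; next 3.4)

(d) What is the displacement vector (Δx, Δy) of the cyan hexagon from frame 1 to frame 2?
(3.4, -1.8)

The cyan hexagon was at (1.7, 8.8) in frame 1 and (5.1, 7.0) in frame 2.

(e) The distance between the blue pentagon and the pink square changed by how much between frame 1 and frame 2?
-1.5

Distance in frame 1: 5.4. Distance in frame 2: 3.9.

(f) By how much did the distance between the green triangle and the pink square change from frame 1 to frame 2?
+2.7

Distance in frame 1: 3.9. Distance in frame 2: 6.6.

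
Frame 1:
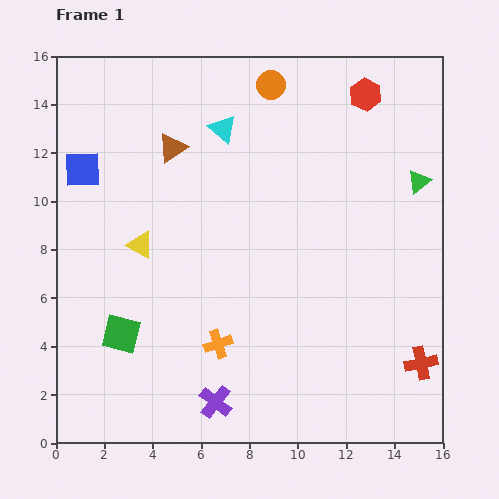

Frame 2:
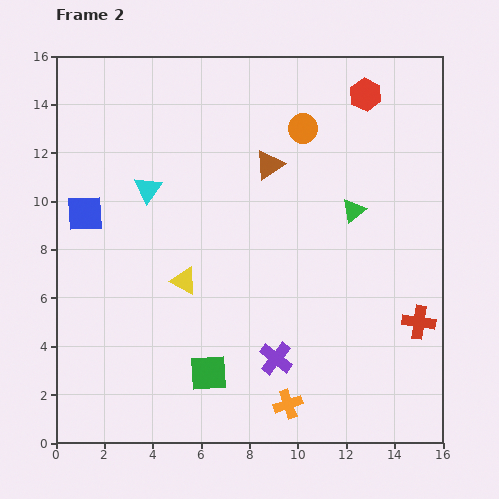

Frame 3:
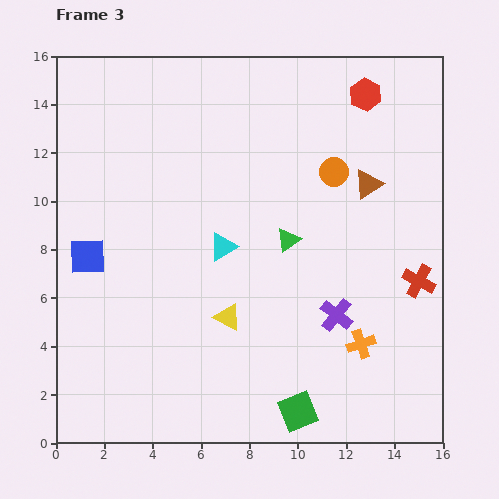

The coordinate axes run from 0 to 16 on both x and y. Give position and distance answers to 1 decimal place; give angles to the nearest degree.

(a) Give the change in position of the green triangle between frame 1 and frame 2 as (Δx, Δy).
(-2.7, -1.2)

The green triangle was at (15.0, 10.8) in frame 1 and (12.3, 9.6) in frame 2.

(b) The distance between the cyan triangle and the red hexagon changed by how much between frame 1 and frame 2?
+3.7

Distance in frame 1: 6.1. Distance in frame 2: 9.8.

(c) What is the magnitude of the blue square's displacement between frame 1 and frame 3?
3.6

The blue square moved from (1.1, 11.3) to (1.3, 7.7), a distance of √(0.2² + 3.6²) ≈ 3.6.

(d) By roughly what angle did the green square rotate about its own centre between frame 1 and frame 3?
37° counter-clockwise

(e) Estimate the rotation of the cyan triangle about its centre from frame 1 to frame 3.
48° clockwise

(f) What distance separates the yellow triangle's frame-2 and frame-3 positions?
2.3

The yellow triangle moved from (5.3, 6.7) to (7.1, 5.2), a distance of √(1.8² + 1.5²) ≈ 2.3.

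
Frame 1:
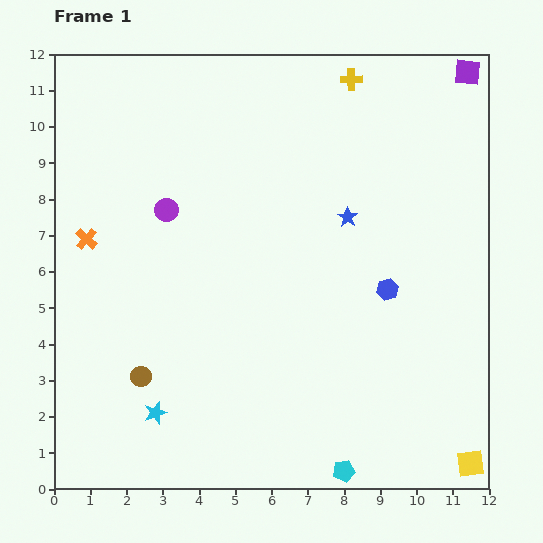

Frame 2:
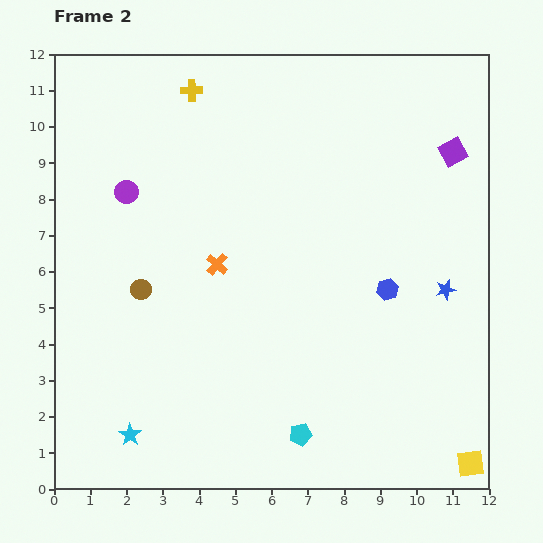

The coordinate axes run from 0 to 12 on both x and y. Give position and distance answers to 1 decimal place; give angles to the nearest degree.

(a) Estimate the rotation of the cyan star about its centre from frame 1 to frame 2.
19° counter-clockwise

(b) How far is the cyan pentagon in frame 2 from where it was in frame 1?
1.6

The cyan pentagon moved from (8.0, 0.5) to (6.8, 1.5), a distance of √(1.2² + 1.0²) ≈ 1.6.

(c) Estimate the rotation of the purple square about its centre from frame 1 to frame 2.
35° counter-clockwise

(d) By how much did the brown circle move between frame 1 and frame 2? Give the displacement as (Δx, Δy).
(0.0, 2.4)

The brown circle was at (2.4, 3.1) in frame 1 and (2.4, 5.5) in frame 2.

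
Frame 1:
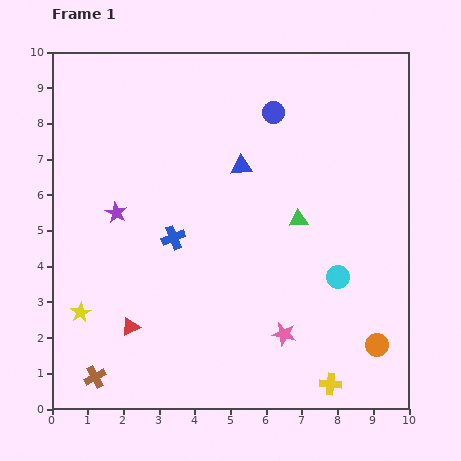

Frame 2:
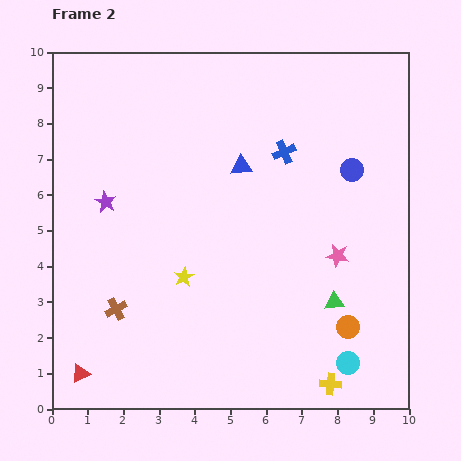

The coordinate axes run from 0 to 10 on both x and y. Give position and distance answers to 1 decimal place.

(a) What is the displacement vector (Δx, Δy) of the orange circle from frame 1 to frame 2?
(-0.8, 0.5)

The orange circle was at (9.1, 1.8) in frame 1 and (8.3, 2.3) in frame 2.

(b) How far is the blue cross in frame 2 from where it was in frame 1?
3.9

The blue cross moved from (3.4, 4.8) to (6.5, 7.2), a distance of √(3.1² + 2.4²) ≈ 3.9.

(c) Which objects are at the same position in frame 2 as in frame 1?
the blue triangle, the yellow cross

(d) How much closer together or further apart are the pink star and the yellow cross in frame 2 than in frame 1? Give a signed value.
+1.7

Distance in frame 1: 1.9. Distance in frame 2: 3.6.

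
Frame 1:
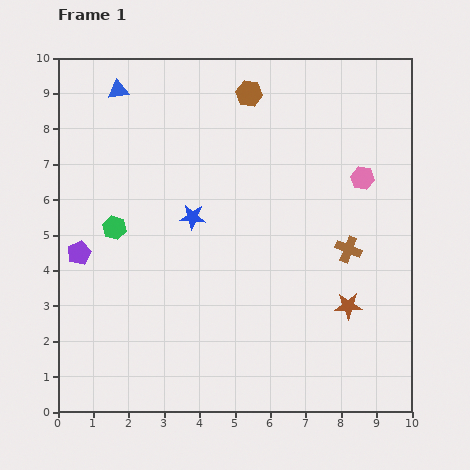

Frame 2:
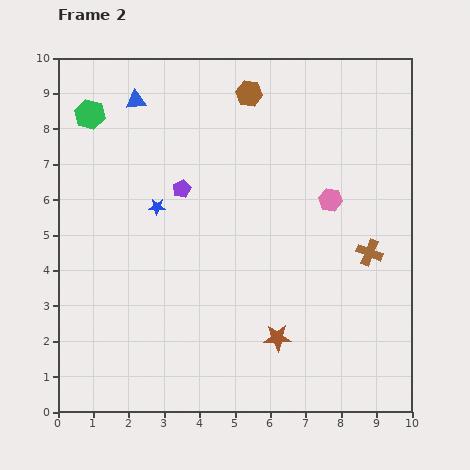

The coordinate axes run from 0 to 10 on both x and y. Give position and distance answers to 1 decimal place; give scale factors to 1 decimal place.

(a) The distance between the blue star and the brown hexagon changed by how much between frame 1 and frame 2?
+0.3

Distance in frame 1: 3.8. Distance in frame 2: 4.1.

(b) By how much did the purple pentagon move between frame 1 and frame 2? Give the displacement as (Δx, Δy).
(2.9, 1.8)

The purple pentagon was at (0.6, 4.5) in frame 1 and (3.5, 6.3) in frame 2.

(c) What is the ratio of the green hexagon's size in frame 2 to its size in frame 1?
1.3×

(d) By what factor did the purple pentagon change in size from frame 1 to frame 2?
0.8×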